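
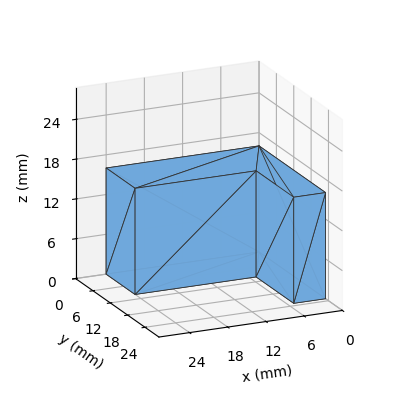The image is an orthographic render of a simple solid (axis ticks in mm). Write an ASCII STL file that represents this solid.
Reading the render: the shape is an L-shaped prism: outer 24 × 23 mm, arm thicknesses ≈ 10 mm (horizontal) and 5 mm (vertical), extruded 16 mm in z (dimensions read to the nearest mm from the axis ticks). For the STL, each face is triangulated and given an outward normal.

solid part
  facet normal 0.0000 0.0000 -1.0000
    outer loop
      vertex 24.000 10.000 0.000
      vertex 24.000 0.000 0.000
      vertex 0.000 0.000 0.000
    endloop
  endfacet
  facet normal 0.0000 0.0000 -1.0000
    outer loop
      vertex 5.000 10.000 0.000
      vertex 24.000 10.000 0.000
      vertex 0.000 0.000 0.000
    endloop
  endfacet
  facet normal 0.0000 0.0000 -1.0000
    outer loop
      vertex 5.000 23.000 0.000
      vertex 5.000 10.000 0.000
      vertex 0.000 0.000 0.000
    endloop
  endfacet
  facet normal 0.0000 0.0000 -1.0000
    outer loop
      vertex 0.000 23.000 0.000
      vertex 5.000 23.000 0.000
      vertex 0.000 0.000 0.000
    endloop
  endfacet
  facet normal 0.0000 0.0000 1.0000
    outer loop
      vertex 0.000 0.000 16.000
      vertex 24.000 0.000 16.000
      vertex 24.000 10.000 16.000
    endloop
  endfacet
  facet normal 0.0000 0.0000 1.0000
    outer loop
      vertex 0.000 0.000 16.000
      vertex 24.000 10.000 16.000
      vertex 5.000 10.000 16.000
    endloop
  endfacet
  facet normal 0.0000 0.0000 1.0000
    outer loop
      vertex 0.000 0.000 16.000
      vertex 5.000 10.000 16.000
      vertex 5.000 23.000 16.000
    endloop
  endfacet
  facet normal 0.0000 0.0000 1.0000
    outer loop
      vertex 0.000 0.000 16.000
      vertex 5.000 23.000 16.000
      vertex 0.000 23.000 16.000
    endloop
  endfacet
  facet normal 0.0000 -1.0000 0.0000
    outer loop
      vertex 0.000 0.000 0.000
      vertex 24.000 0.000 0.000
      vertex 24.000 0.000 16.000
    endloop
  endfacet
  facet normal 0.0000 -1.0000 0.0000
    outer loop
      vertex 0.000 0.000 0.000
      vertex 24.000 0.000 16.000
      vertex 0.000 0.000 16.000
    endloop
  endfacet
  facet normal 1.0000 0.0000 0.0000
    outer loop
      vertex 24.000 0.000 0.000
      vertex 24.000 10.000 0.000
      vertex 24.000 10.000 16.000
    endloop
  endfacet
  facet normal 1.0000 0.0000 0.0000
    outer loop
      vertex 24.000 0.000 0.000
      vertex 24.000 10.000 16.000
      vertex 24.000 0.000 16.000
    endloop
  endfacet
  facet normal 0.0000 1.0000 0.0000
    outer loop
      vertex 24.000 10.000 0.000
      vertex 5.000 10.000 0.000
      vertex 5.000 10.000 16.000
    endloop
  endfacet
  facet normal 0.0000 1.0000 0.0000
    outer loop
      vertex 24.000 10.000 0.000
      vertex 5.000 10.000 16.000
      vertex 24.000 10.000 16.000
    endloop
  endfacet
  facet normal 1.0000 0.0000 0.0000
    outer loop
      vertex 5.000 10.000 0.000
      vertex 5.000 23.000 0.000
      vertex 5.000 23.000 16.000
    endloop
  endfacet
  facet normal 1.0000 0.0000 0.0000
    outer loop
      vertex 5.000 10.000 0.000
      vertex 5.000 23.000 16.000
      vertex 5.000 10.000 16.000
    endloop
  endfacet
  facet normal 0.0000 1.0000 0.0000
    outer loop
      vertex 5.000 23.000 0.000
      vertex 0.000 23.000 0.000
      vertex 0.000 23.000 16.000
    endloop
  endfacet
  facet normal 0.0000 1.0000 0.0000
    outer loop
      vertex 5.000 23.000 0.000
      vertex 0.000 23.000 16.000
      vertex 5.000 23.000 16.000
    endloop
  endfacet
  facet normal -1.0000 0.0000 0.0000
    outer loop
      vertex 0.000 23.000 0.000
      vertex 0.000 0.000 0.000
      vertex 0.000 0.000 16.000
    endloop
  endfacet
  facet normal -1.0000 0.0000 0.0000
    outer loop
      vertex 0.000 23.000 0.000
      vertex 0.000 0.000 16.000
      vertex 0.000 23.000 16.000
    endloop
  endfacet
endsolid part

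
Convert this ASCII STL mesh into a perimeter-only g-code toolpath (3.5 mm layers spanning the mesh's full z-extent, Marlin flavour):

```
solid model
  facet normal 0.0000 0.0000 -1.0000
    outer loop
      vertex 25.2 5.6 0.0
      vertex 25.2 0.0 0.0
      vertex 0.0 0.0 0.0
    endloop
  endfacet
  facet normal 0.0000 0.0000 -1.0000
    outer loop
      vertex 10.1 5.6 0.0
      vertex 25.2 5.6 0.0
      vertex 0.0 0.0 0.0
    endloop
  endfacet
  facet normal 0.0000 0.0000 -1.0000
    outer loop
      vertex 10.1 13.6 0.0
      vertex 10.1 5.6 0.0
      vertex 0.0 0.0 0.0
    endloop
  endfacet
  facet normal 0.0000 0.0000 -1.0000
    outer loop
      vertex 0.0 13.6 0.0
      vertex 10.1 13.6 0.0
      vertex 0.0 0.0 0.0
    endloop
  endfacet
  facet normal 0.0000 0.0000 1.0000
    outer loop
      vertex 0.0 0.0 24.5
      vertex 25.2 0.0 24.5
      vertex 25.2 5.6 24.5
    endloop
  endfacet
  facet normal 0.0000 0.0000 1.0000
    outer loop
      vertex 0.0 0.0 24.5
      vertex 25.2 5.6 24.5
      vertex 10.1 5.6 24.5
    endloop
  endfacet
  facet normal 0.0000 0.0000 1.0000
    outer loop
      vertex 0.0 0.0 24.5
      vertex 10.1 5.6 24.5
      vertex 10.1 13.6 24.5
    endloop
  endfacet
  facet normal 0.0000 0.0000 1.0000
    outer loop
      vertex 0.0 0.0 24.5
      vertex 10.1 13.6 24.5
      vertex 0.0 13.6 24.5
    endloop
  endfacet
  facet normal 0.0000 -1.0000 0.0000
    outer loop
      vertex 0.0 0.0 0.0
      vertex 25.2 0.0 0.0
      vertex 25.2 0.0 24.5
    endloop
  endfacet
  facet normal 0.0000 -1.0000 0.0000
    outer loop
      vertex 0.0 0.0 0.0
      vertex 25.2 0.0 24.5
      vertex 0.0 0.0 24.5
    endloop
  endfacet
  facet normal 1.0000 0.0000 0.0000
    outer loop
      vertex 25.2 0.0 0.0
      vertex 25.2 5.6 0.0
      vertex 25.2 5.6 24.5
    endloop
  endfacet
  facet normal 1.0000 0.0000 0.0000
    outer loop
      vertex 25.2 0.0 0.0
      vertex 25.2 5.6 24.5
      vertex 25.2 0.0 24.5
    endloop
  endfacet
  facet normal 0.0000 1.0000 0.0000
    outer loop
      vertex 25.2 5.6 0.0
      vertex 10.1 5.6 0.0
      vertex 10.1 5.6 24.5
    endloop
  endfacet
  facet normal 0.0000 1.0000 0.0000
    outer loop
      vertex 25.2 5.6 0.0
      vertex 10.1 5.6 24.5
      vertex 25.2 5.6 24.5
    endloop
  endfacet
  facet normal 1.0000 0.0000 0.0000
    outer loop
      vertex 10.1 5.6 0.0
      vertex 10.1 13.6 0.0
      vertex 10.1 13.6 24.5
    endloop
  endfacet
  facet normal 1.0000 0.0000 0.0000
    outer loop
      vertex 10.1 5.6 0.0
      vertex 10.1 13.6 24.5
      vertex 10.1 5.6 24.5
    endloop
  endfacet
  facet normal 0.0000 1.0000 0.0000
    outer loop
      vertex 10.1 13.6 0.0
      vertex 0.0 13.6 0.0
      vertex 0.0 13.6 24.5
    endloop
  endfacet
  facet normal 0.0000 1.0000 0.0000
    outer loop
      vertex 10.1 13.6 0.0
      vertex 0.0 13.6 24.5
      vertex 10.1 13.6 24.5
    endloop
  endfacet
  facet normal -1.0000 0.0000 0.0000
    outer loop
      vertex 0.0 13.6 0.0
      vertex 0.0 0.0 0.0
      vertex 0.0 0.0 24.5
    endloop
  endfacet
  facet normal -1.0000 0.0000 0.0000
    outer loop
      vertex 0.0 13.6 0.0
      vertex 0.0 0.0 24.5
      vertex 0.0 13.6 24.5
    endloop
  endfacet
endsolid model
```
; perimeter-only toolpath
G21 ; units = mm
G90 ; absolute positioning
G28 ; home
; layer 1
G0 Z3.5
G0 X0.0 Y0.0
G1 X25.2 Y0.0
G1 X25.2 Y5.6
G1 X10.1 Y5.6
G1 X10.1 Y13.6
G1 X0.0 Y13.6
G1 X0.0 Y0.0
; layer 2
G0 Z7.0
G0 X0.0 Y0.0
G1 X25.2 Y0.0
G1 X25.2 Y5.6
G1 X10.1 Y5.6
G1 X10.1 Y13.6
G1 X0.0 Y13.6
G1 X0.0 Y0.0
; layer 3
G0 Z10.5
G0 X0.0 Y0.0
G1 X25.2 Y0.0
G1 X25.2 Y5.6
G1 X10.1 Y5.6
G1 X10.1 Y13.6
G1 X0.0 Y13.6
G1 X0.0 Y0.0
; layer 4
G0 Z14.0
G0 X0.0 Y0.0
G1 X25.2 Y0.0
G1 X25.2 Y5.6
G1 X10.1 Y5.6
G1 X10.1 Y13.6
G1 X0.0 Y13.6
G1 X0.0 Y0.0
; layer 5
G0 Z17.5
G0 X0.0 Y0.0
G1 X25.2 Y0.0
G1 X25.2 Y5.6
G1 X10.1 Y5.6
G1 X10.1 Y13.6
G1 X0.0 Y13.6
G1 X0.0 Y0.0
; layer 6
G0 Z21.0
G0 X0.0 Y0.0
G1 X25.2 Y0.0
G1 X25.2 Y5.6
G1 X10.1 Y5.6
G1 X10.1 Y13.6
G1 X0.0 Y13.6
G1 X0.0 Y0.0
; layer 7
G0 Z24.5
G0 X0.0 Y0.0
G1 X25.2 Y0.0
G1 X25.2 Y5.6
G1 X10.1 Y5.6
G1 X10.1 Y13.6
G1 X0.0 Y13.6
G1 X0.0 Y0.0
M2 ; end

The solid is an L-shaped prism: outer 25.2 × 13.6 mm, arm thicknesses ≈ 5.6 mm (horizontal) and 10.1 mm (vertical), extruded 24.5 mm in z. Slicing at Δz = 3.5 mm — 7 equal slices spanning the solid's height, so layer i sits at z = i·h/7 — gives 7 non-empty perimeters. Each is a 6-segment closed polygon; G0 lifts to the layer z and rapids to the start vertex, then G1 traces the edges.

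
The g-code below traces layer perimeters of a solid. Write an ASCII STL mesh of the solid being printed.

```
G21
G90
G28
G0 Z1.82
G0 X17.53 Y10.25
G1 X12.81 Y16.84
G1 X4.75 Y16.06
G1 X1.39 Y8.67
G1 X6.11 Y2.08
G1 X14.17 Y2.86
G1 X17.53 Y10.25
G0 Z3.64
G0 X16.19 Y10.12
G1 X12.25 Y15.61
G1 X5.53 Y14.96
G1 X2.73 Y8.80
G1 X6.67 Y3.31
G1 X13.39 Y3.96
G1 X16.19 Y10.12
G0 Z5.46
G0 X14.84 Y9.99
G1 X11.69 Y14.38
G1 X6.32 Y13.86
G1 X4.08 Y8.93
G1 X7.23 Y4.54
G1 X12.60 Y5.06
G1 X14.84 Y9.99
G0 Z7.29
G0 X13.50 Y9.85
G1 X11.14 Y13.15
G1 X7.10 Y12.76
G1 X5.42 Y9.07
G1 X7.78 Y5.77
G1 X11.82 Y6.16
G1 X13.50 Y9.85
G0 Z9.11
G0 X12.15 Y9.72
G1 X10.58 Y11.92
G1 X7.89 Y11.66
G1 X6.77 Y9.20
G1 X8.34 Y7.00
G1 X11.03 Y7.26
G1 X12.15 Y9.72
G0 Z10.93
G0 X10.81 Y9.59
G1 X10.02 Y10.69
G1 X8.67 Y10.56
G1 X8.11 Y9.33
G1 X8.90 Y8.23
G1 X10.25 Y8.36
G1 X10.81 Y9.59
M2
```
solid part
  facet normal 0.0000 0.0000 -1.0000
    outer loop
      vertex 3.96 17.16 0.00
      vertex 13.37 18.07 0.00
      vertex 18.88 10.38 0.00
    endloop
  endfacet
  facet normal 0.0000 0.0000 -1.0000
    outer loop
      vertex 0.04 8.54 0.00
      vertex 3.96 17.16 0.00
      vertex 18.88 10.38 0.00
    endloop
  endfacet
  facet normal 0.0000 0.0000 -1.0000
    outer loop
      vertex 5.55 0.85 0.00
      vertex 0.04 8.54 0.00
      vertex 18.88 10.38 0.00
    endloop
  endfacet
  facet normal 0.0000 0.0000 -1.0000
    outer loop
      vertex 14.96 1.76 0.00
      vertex 5.55 0.85 0.00
      vertex 18.88 10.38 0.00
    endloop
  endfacet
  facet normal 0.6839 0.4900 0.5406
    outer loop
      vertex 18.88 10.38 0.00
      vertex 13.37 18.07 0.00
      vertex 9.46 9.46 12.75
    endloop
  endfacet
  facet normal -0.0810 0.8374 0.5406
    outer loop
      vertex 13.37 18.07 0.00
      vertex 3.96 17.16 0.00
      vertex 9.46 9.46 12.75
    endloop
  endfacet
  facet normal -0.7658 0.3482 0.5407
    outer loop
      vertex 3.96 17.16 0.00
      vertex 0.04 8.54 0.00
      vertex 9.46 9.46 12.75
    endloop
  endfacet
  facet normal -0.6839 -0.4900 0.5406
    outer loop
      vertex 0.04 8.54 0.00
      vertex 5.55 0.85 0.00
      vertex 9.46 9.46 12.75
    endloop
  endfacet
  facet normal 0.0810 -0.8374 0.5406
    outer loop
      vertex 5.55 0.85 0.00
      vertex 14.96 1.76 0.00
      vertex 9.46 9.46 12.75
    endloop
  endfacet
  facet normal 0.7658 -0.3482 0.5407
    outer loop
      vertex 14.96 1.76 0.00
      vertex 18.88 10.38 0.00
      vertex 9.46 9.46 12.75
    endloop
  endfacet
endsolid part

The G0 Z moves step by Δz≈1.82 mm. The G1 loops shrink linearly with z, so the solid tapers from its base footprint up to z≈12.8. Closing with a flat bottom cap and the tapered top and triangulating gives 10 facets — a regular 6-sided pyramid, base circumscribed radius ≈ 9.46 mm, apex at z ≈ 12.8 mm.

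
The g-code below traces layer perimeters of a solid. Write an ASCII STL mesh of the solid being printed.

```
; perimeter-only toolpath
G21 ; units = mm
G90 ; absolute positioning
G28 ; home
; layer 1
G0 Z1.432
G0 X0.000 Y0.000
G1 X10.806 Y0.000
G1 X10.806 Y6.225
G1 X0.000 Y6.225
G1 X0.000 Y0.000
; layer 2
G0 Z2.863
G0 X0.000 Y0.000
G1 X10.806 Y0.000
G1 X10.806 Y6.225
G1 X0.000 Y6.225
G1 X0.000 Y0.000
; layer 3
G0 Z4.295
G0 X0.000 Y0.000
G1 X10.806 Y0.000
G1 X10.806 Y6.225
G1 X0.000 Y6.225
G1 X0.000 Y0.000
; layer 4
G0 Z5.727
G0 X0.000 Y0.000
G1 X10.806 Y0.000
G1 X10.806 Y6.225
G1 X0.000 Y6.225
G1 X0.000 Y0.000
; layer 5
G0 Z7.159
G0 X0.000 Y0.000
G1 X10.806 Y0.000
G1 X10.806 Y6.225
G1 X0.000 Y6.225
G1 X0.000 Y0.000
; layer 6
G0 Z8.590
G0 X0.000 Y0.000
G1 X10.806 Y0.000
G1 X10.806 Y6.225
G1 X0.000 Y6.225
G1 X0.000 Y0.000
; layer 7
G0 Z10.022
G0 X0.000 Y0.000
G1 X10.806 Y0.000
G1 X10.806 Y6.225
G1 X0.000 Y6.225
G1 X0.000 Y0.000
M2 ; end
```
solid part
  facet normal 0.0000 0.0000 -1.0000
    outer loop
      vertex 10.806 6.225 0.000
      vertex 10.806 0.000 0.000
      vertex 0.000 0.000 0.000
    endloop
  endfacet
  facet normal 0.0000 0.0000 -1.0000
    outer loop
      vertex 0.000 6.225 0.000
      vertex 10.806 6.225 0.000
      vertex 0.000 0.000 0.000
    endloop
  endfacet
  facet normal 0.0000 0.0000 1.0000
    outer loop
      vertex 0.000 0.000 10.022
      vertex 10.806 0.000 10.022
      vertex 10.806 6.225 10.022
    endloop
  endfacet
  facet normal 0.0000 0.0000 1.0000
    outer loop
      vertex 0.000 0.000 10.022
      vertex 10.806 6.225 10.022
      vertex 0.000 6.225 10.022
    endloop
  endfacet
  facet normal 0.0000 -1.0000 0.0000
    outer loop
      vertex 0.000 0.000 0.000
      vertex 10.806 0.000 0.000
      vertex 10.806 0.000 10.022
    endloop
  endfacet
  facet normal 0.0000 -1.0000 0.0000
    outer loop
      vertex 0.000 0.000 0.000
      vertex 10.806 0.000 10.022
      vertex 0.000 0.000 10.022
    endloop
  endfacet
  facet normal 0.0000 1.0000 0.0000
    outer loop
      vertex 10.806 6.225 10.022
      vertex 10.806 6.225 0.000
      vertex 0.000 6.225 0.000
    endloop
  endfacet
  facet normal 0.0000 1.0000 0.0000
    outer loop
      vertex 0.000 6.225 10.022
      vertex 10.806 6.225 10.022
      vertex 0.000 6.225 0.000
    endloop
  endfacet
  facet normal -1.0000 0.0000 0.0000
    outer loop
      vertex 0.000 6.225 10.022
      vertex 0.000 6.225 0.000
      vertex 0.000 0.000 0.000
    endloop
  endfacet
  facet normal -1.0000 0.0000 0.0000
    outer loop
      vertex 0.000 0.000 10.022
      vertex 0.000 6.225 10.022
      vertex 0.000 0.000 0.000
    endloop
  endfacet
  facet normal 1.0000 0.0000 0.0000
    outer loop
      vertex 10.806 0.000 0.000
      vertex 10.806 6.225 0.000
      vertex 10.806 6.225 10.022
    endloop
  endfacet
  facet normal 1.0000 0.0000 0.0000
    outer loop
      vertex 10.806 0.000 0.000
      vertex 10.806 6.225 10.022
      vertex 10.806 0.000 10.022
    endloop
  endfacet
endsolid part

The G0 Z moves step by Δz≈1.432 mm. Every layer's G1 loop is the same polygon, so the solid is a straight extrusion of it from z=0 to z≈10. Closing with flat bottom and top caps and triangulating gives 12 facets — a rectangular box, roughly 10.8 × 6.22 mm footprint and 10 mm tall.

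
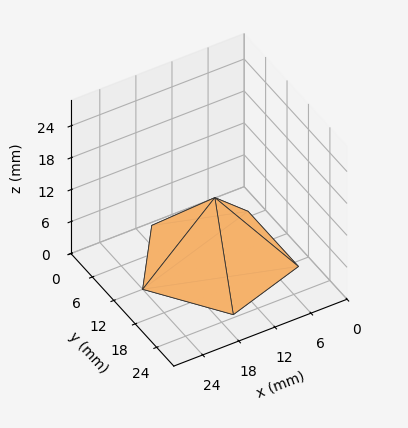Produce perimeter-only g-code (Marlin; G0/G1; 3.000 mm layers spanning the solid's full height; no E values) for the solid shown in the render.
Reading the render: the shape is a regular 5-sided pyramid, base circumscribed radius ≈ 12 mm, apex at z ≈ 12 mm (dimensions read to the nearest mm from the axis ticks). For the g-code, the solid's height is divided into equal slices at the stated Δz and each level perimeter traced with G1 moves after a G0 lift.

; perimeter-only toolpath
G21 ; units = mm
G90 ; absolute positioning
G28 ; home
; layer 1
G0 Z3.000
G0 X21.000 Y12.000
G1 X14.781 Y20.560
G1 X4.719 Y17.290
G1 X4.719 Y6.710
G1 X14.781 Y3.440
G1 X21.000 Y12.000
; layer 2
G0 Z6.000
G0 X18.000 Y12.000
G1 X13.854 Y17.706
G1 X7.146 Y15.527
G1 X7.146 Y8.473
G1 X13.854 Y6.293
G1 X18.000 Y12.000
; layer 3
G0 Z9.000
G0 X15.000 Y12.000
G1 X12.927 Y14.853
G1 X9.573 Y13.763
G1 X9.573 Y10.237
G1 X12.927 Y9.147
G1 X15.000 Y12.000
M2 ; end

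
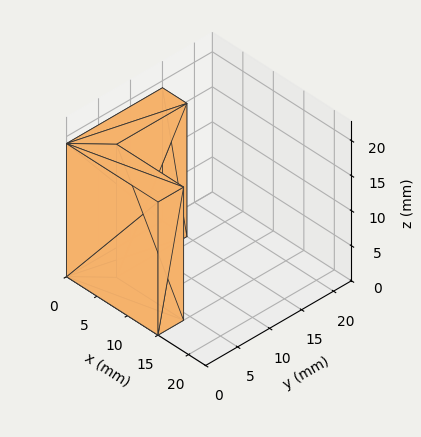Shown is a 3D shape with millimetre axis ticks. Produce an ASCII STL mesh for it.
Reading the render: the shape is an L-shaped prism: outer 15 × 15 mm, arm thicknesses ≈ 4 mm (horizontal) and 4 mm (vertical), extruded 19 mm in z (dimensions read to the nearest mm from the axis ticks). For the STL, each face is triangulated and given an outward normal.

solid part
  facet normal 0.0000 0.0000 -1.0000
    outer loop
      vertex 15.000 4.000 0.000
      vertex 15.000 0.000 0.000
      vertex 0.000 0.000 0.000
    endloop
  endfacet
  facet normal 0.0000 0.0000 -1.0000
    outer loop
      vertex 4.000 4.000 0.000
      vertex 15.000 4.000 0.000
      vertex 0.000 0.000 0.000
    endloop
  endfacet
  facet normal 0.0000 0.0000 -1.0000
    outer loop
      vertex 4.000 15.000 0.000
      vertex 4.000 4.000 0.000
      vertex 0.000 0.000 0.000
    endloop
  endfacet
  facet normal 0.0000 0.0000 -1.0000
    outer loop
      vertex 0.000 15.000 0.000
      vertex 4.000 15.000 0.000
      vertex 0.000 0.000 0.000
    endloop
  endfacet
  facet normal 0.0000 0.0000 1.0000
    outer loop
      vertex 0.000 0.000 19.000
      vertex 15.000 0.000 19.000
      vertex 15.000 4.000 19.000
    endloop
  endfacet
  facet normal 0.0000 0.0000 1.0000
    outer loop
      vertex 0.000 0.000 19.000
      vertex 15.000 4.000 19.000
      vertex 4.000 4.000 19.000
    endloop
  endfacet
  facet normal 0.0000 0.0000 1.0000
    outer loop
      vertex 0.000 0.000 19.000
      vertex 4.000 4.000 19.000
      vertex 4.000 15.000 19.000
    endloop
  endfacet
  facet normal 0.0000 0.0000 1.0000
    outer loop
      vertex 0.000 0.000 19.000
      vertex 4.000 15.000 19.000
      vertex 0.000 15.000 19.000
    endloop
  endfacet
  facet normal 0.0000 -1.0000 0.0000
    outer loop
      vertex 0.000 0.000 0.000
      vertex 15.000 0.000 0.000
      vertex 15.000 0.000 19.000
    endloop
  endfacet
  facet normal 0.0000 -1.0000 0.0000
    outer loop
      vertex 0.000 0.000 0.000
      vertex 15.000 0.000 19.000
      vertex 0.000 0.000 19.000
    endloop
  endfacet
  facet normal 1.0000 0.0000 0.0000
    outer loop
      vertex 15.000 0.000 0.000
      vertex 15.000 4.000 0.000
      vertex 15.000 4.000 19.000
    endloop
  endfacet
  facet normal 1.0000 0.0000 0.0000
    outer loop
      vertex 15.000 0.000 0.000
      vertex 15.000 4.000 19.000
      vertex 15.000 0.000 19.000
    endloop
  endfacet
  facet normal 0.0000 1.0000 0.0000
    outer loop
      vertex 15.000 4.000 0.000
      vertex 4.000 4.000 0.000
      vertex 4.000 4.000 19.000
    endloop
  endfacet
  facet normal 0.0000 1.0000 0.0000
    outer loop
      vertex 15.000 4.000 0.000
      vertex 4.000 4.000 19.000
      vertex 15.000 4.000 19.000
    endloop
  endfacet
  facet normal 1.0000 0.0000 0.0000
    outer loop
      vertex 4.000 4.000 0.000
      vertex 4.000 15.000 0.000
      vertex 4.000 15.000 19.000
    endloop
  endfacet
  facet normal 1.0000 0.0000 0.0000
    outer loop
      vertex 4.000 4.000 0.000
      vertex 4.000 15.000 19.000
      vertex 4.000 4.000 19.000
    endloop
  endfacet
  facet normal 0.0000 1.0000 0.0000
    outer loop
      vertex 4.000 15.000 0.000
      vertex 0.000 15.000 0.000
      vertex 0.000 15.000 19.000
    endloop
  endfacet
  facet normal 0.0000 1.0000 0.0000
    outer loop
      vertex 4.000 15.000 0.000
      vertex 0.000 15.000 19.000
      vertex 4.000 15.000 19.000
    endloop
  endfacet
  facet normal -1.0000 0.0000 0.0000
    outer loop
      vertex 0.000 15.000 0.000
      vertex 0.000 0.000 0.000
      vertex 0.000 0.000 19.000
    endloop
  endfacet
  facet normal -1.0000 0.0000 0.0000
    outer loop
      vertex 0.000 15.000 0.000
      vertex 0.000 0.000 19.000
      vertex 0.000 15.000 19.000
    endloop
  endfacet
endsolid part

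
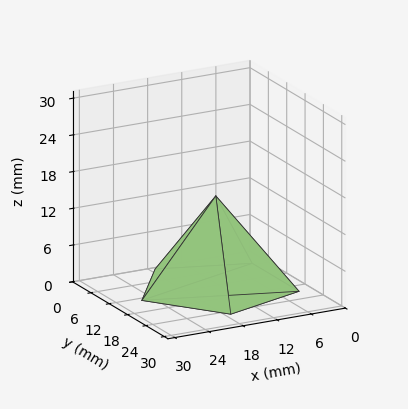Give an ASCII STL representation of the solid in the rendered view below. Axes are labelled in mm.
Reading the render: the shape is a regular 5-sided pyramid, base circumscribed radius ≈ 13 mm, apex at z ≈ 15 mm (dimensions read to the nearest mm from the axis ticks). For the STL, each face is triangulated and given an outward normal.

solid part
  facet normal 0.0000 0.0000 -1.0000
    outer loop
      vertex 2.483 20.641 0.000
      vertex 17.017 25.364 0.000
      vertex 26.000 13.000 0.000
    endloop
  endfacet
  facet normal 0.0000 0.0000 -1.0000
    outer loop
      vertex 2.483 5.359 0.000
      vertex 2.483 20.641 0.000
      vertex 26.000 13.000 0.000
    endloop
  endfacet
  facet normal 0.0000 0.0000 -1.0000
    outer loop
      vertex 17.017 0.636 0.000
      vertex 2.483 5.359 0.000
      vertex 26.000 13.000 0.000
    endloop
  endfacet
  facet normal 0.6624 0.4813 0.5741
    outer loop
      vertex 26.000 13.000 0.000
      vertex 17.017 25.364 0.000
      vertex 13.000 13.000 15.000
    endloop
  endfacet
  facet normal -0.2530 0.7787 0.5741
    outer loop
      vertex 17.017 25.364 0.000
      vertex 2.483 20.641 0.000
      vertex 13.000 13.000 15.000
    endloop
  endfacet
  facet normal -0.8188 0.0000 0.5741
    outer loop
      vertex 2.483 20.641 0.000
      vertex 2.483 5.359 0.000
      vertex 13.000 13.000 15.000
    endloop
  endfacet
  facet normal -0.2530 -0.7787 0.5741
    outer loop
      vertex 2.483 5.359 0.000
      vertex 17.017 0.636 0.000
      vertex 13.000 13.000 15.000
    endloop
  endfacet
  facet normal 0.6624 -0.4813 0.5741
    outer loop
      vertex 17.017 0.636 0.000
      vertex 26.000 13.000 0.000
      vertex 13.000 13.000 15.000
    endloop
  endfacet
endsolid part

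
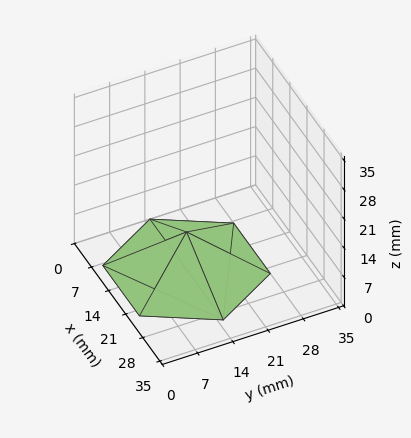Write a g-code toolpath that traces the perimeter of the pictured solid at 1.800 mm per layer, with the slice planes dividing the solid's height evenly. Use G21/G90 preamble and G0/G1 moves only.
Reading the render: the shape is a regular 6-sided pyramid, base circumscribed radius ≈ 15 mm, apex at z ≈ 9 mm (dimensions read to the nearest mm from the axis ticks). For the g-code, the solid's height is divided into equal slices at the stated Δz and each level perimeter traced with G1 moves after a G0 lift.

; perimeter-only toolpath
G21 ; units = mm
G90 ; absolute positioning
G28 ; home
; layer 1
G0 Z1.800
G0 X27.000 Y15.000
G1 X21.000 Y25.392
G1 X9.000 Y25.392
G1 X3.000 Y15.000
G1 X9.000 Y4.608
G1 X21.000 Y4.608
G1 X27.000 Y15.000
; layer 2
G0 Z3.600
G0 X24.000 Y15.000
G1 X19.500 Y22.794
G1 X10.500 Y22.794
G1 X6.000 Y15.000
G1 X10.500 Y7.206
G1 X19.500 Y7.206
G1 X24.000 Y15.000
; layer 3
G0 Z5.400
G0 X21.000 Y15.000
G1 X18.000 Y20.196
G1 X12.000 Y20.196
G1 X9.000 Y15.000
G1 X12.000 Y9.804
G1 X18.000 Y9.804
G1 X21.000 Y15.000
; layer 4
G0 Z7.200
G0 X18.000 Y15.000
G1 X16.500 Y17.598
G1 X13.500 Y17.598
G1 X12.000 Y15.000
G1 X13.500 Y12.402
G1 X16.500 Y12.402
G1 X18.000 Y15.000
M2 ; end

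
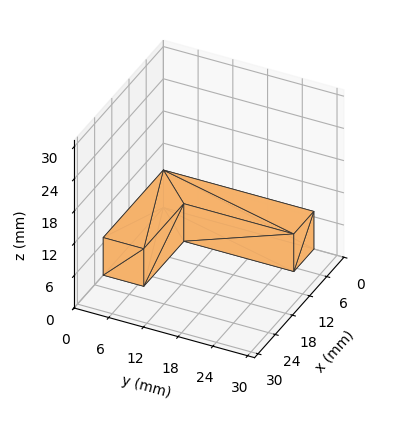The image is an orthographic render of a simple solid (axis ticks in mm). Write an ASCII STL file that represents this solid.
Reading the render: the shape is an L-shaped prism: outer 21 × 26 mm, arm thicknesses ≈ 7 mm (horizontal) and 7 mm (vertical), extruded 7 mm in z (dimensions read to the nearest mm from the axis ticks). For the STL, each face is triangulated and given an outward normal.

solid part
  facet normal 0.0000 0.0000 -1.0000
    outer loop
      vertex 21.000 7.000 0.000
      vertex 21.000 0.000 0.000
      vertex 0.000 0.000 0.000
    endloop
  endfacet
  facet normal 0.0000 0.0000 -1.0000
    outer loop
      vertex 7.000 7.000 0.000
      vertex 21.000 7.000 0.000
      vertex 0.000 0.000 0.000
    endloop
  endfacet
  facet normal 0.0000 0.0000 -1.0000
    outer loop
      vertex 7.000 26.000 0.000
      vertex 7.000 7.000 0.000
      vertex 0.000 0.000 0.000
    endloop
  endfacet
  facet normal 0.0000 0.0000 -1.0000
    outer loop
      vertex 0.000 26.000 0.000
      vertex 7.000 26.000 0.000
      vertex 0.000 0.000 0.000
    endloop
  endfacet
  facet normal 0.0000 0.0000 1.0000
    outer loop
      vertex 0.000 0.000 7.000
      vertex 21.000 0.000 7.000
      vertex 21.000 7.000 7.000
    endloop
  endfacet
  facet normal 0.0000 0.0000 1.0000
    outer loop
      vertex 0.000 0.000 7.000
      vertex 21.000 7.000 7.000
      vertex 7.000 7.000 7.000
    endloop
  endfacet
  facet normal 0.0000 0.0000 1.0000
    outer loop
      vertex 0.000 0.000 7.000
      vertex 7.000 7.000 7.000
      vertex 7.000 26.000 7.000
    endloop
  endfacet
  facet normal 0.0000 0.0000 1.0000
    outer loop
      vertex 0.000 0.000 7.000
      vertex 7.000 26.000 7.000
      vertex 0.000 26.000 7.000
    endloop
  endfacet
  facet normal 0.0000 -1.0000 0.0000
    outer loop
      vertex 0.000 0.000 0.000
      vertex 21.000 0.000 0.000
      vertex 21.000 0.000 7.000
    endloop
  endfacet
  facet normal 0.0000 -1.0000 0.0000
    outer loop
      vertex 0.000 0.000 0.000
      vertex 21.000 0.000 7.000
      vertex 0.000 0.000 7.000
    endloop
  endfacet
  facet normal 1.0000 0.0000 0.0000
    outer loop
      vertex 21.000 0.000 0.000
      vertex 21.000 7.000 0.000
      vertex 21.000 7.000 7.000
    endloop
  endfacet
  facet normal 1.0000 0.0000 0.0000
    outer loop
      vertex 21.000 0.000 0.000
      vertex 21.000 7.000 7.000
      vertex 21.000 0.000 7.000
    endloop
  endfacet
  facet normal 0.0000 1.0000 0.0000
    outer loop
      vertex 21.000 7.000 0.000
      vertex 7.000 7.000 0.000
      vertex 7.000 7.000 7.000
    endloop
  endfacet
  facet normal 0.0000 1.0000 0.0000
    outer loop
      vertex 21.000 7.000 0.000
      vertex 7.000 7.000 7.000
      vertex 21.000 7.000 7.000
    endloop
  endfacet
  facet normal 1.0000 0.0000 0.0000
    outer loop
      vertex 7.000 7.000 0.000
      vertex 7.000 26.000 0.000
      vertex 7.000 26.000 7.000
    endloop
  endfacet
  facet normal 1.0000 0.0000 0.0000
    outer loop
      vertex 7.000 7.000 0.000
      vertex 7.000 26.000 7.000
      vertex 7.000 7.000 7.000
    endloop
  endfacet
  facet normal 0.0000 1.0000 0.0000
    outer loop
      vertex 7.000 26.000 0.000
      vertex 0.000 26.000 0.000
      vertex 0.000 26.000 7.000
    endloop
  endfacet
  facet normal 0.0000 1.0000 0.0000
    outer loop
      vertex 7.000 26.000 0.000
      vertex 0.000 26.000 7.000
      vertex 7.000 26.000 7.000
    endloop
  endfacet
  facet normal -1.0000 0.0000 0.0000
    outer loop
      vertex 0.000 26.000 0.000
      vertex 0.000 0.000 0.000
      vertex 0.000 0.000 7.000
    endloop
  endfacet
  facet normal -1.0000 0.0000 0.0000
    outer loop
      vertex 0.000 26.000 0.000
      vertex 0.000 0.000 7.000
      vertex 0.000 26.000 7.000
    endloop
  endfacet
endsolid part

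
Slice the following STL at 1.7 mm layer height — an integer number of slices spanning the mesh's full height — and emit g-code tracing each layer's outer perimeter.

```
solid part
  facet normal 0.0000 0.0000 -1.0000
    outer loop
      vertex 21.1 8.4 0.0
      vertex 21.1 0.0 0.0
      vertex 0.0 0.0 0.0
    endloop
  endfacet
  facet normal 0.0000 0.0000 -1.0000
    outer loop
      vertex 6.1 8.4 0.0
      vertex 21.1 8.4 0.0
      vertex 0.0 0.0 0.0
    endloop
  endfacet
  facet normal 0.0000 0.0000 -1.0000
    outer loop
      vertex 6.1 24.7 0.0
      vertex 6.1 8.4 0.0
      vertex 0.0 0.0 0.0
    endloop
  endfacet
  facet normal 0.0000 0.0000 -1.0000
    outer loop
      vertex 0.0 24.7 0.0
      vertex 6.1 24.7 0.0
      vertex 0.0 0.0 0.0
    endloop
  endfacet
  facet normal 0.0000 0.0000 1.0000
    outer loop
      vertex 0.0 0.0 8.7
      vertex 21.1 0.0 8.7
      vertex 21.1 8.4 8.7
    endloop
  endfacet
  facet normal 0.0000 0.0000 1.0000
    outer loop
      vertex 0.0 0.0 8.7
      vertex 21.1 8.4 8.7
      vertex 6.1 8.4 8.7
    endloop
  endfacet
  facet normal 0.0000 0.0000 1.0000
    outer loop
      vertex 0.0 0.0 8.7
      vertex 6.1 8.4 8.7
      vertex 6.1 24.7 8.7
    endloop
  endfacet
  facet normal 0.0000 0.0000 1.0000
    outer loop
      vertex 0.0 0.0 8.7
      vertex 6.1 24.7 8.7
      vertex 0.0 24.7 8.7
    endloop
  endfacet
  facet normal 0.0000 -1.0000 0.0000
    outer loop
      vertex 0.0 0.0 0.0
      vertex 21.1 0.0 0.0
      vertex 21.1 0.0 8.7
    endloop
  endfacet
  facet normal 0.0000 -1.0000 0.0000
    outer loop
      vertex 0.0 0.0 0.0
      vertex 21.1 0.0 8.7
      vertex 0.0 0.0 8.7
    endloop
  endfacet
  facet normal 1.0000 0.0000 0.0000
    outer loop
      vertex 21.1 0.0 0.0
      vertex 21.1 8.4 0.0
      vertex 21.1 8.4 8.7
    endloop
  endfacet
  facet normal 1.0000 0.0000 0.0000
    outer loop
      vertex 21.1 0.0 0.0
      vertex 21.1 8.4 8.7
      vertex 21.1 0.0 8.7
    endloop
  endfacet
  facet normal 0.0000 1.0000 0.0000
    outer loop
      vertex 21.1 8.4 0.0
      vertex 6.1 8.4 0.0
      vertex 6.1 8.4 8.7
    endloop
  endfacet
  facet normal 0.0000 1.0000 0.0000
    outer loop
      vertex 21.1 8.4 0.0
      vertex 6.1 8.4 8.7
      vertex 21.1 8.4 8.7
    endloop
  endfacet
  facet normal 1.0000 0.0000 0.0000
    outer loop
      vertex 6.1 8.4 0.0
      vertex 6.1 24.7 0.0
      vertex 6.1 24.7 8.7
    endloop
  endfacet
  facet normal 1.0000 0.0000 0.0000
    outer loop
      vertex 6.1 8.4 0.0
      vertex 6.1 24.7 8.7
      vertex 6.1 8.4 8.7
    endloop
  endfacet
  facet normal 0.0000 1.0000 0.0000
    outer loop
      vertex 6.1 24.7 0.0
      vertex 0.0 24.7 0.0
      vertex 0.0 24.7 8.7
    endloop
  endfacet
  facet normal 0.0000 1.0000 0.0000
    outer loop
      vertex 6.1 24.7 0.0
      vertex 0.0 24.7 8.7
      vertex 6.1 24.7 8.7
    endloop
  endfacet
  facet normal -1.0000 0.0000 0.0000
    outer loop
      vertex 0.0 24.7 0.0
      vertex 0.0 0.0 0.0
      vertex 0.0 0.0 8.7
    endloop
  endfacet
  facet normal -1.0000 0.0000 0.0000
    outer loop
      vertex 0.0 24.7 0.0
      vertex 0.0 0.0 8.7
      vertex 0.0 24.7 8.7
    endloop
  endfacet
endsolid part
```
; perimeter-only toolpath
G21 ; units = mm
G90 ; absolute positioning
G28 ; home
; layer 1
G0 Z1.7
G0 X0.0 Y0.0
G1 X21.1 Y0.0
G1 X21.1 Y8.4
G1 X6.1 Y8.4
G1 X6.1 Y24.7
G1 X0.0 Y24.7
G1 X0.0 Y0.0
; layer 2
G0 Z3.5
G0 X0.0 Y0.0
G1 X21.1 Y0.0
G1 X21.1 Y8.4
G1 X6.1 Y8.4
G1 X6.1 Y24.7
G1 X0.0 Y24.7
G1 X0.0 Y0.0
; layer 3
G0 Z5.2
G0 X0.0 Y0.0
G1 X21.1 Y0.0
G1 X21.1 Y8.4
G1 X6.1 Y8.4
G1 X6.1 Y24.7
G1 X0.0 Y24.7
G1 X0.0 Y0.0
; layer 4
G0 Z7.0
G0 X0.0 Y0.0
G1 X21.1 Y0.0
G1 X21.1 Y8.4
G1 X6.1 Y8.4
G1 X6.1 Y24.7
G1 X0.0 Y24.7
G1 X0.0 Y0.0
; layer 5
G0 Z8.7
G0 X0.0 Y0.0
G1 X21.1 Y0.0
G1 X21.1 Y8.4
G1 X6.1 Y8.4
G1 X6.1 Y24.7
G1 X0.0 Y24.7
G1 X0.0 Y0.0
M2 ; end

The solid is an L-shaped prism: outer 21.1 × 24.7 mm, arm thicknesses ≈ 8.4 mm (horizontal) and 6.1 mm (vertical), extruded 8.7 mm in z. Slicing at Δz = 1.7 mm — 5 equal slices spanning the solid's height, so layer i sits at z = i·h/5 — gives 5 non-empty perimeters. Each is a 6-segment closed polygon; G0 lifts to the layer z and rapids to the start vertex, then G1 traces the edges.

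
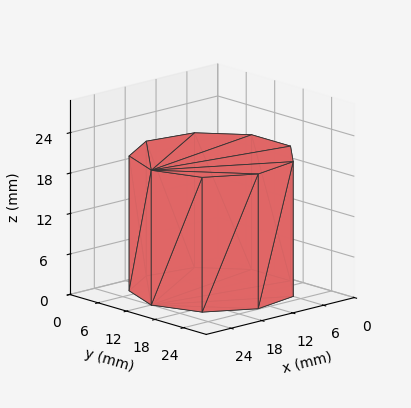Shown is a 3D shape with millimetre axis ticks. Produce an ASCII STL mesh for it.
Reading the render: the shape is a regular 9-sided prism (a cylinder approximated with 9 flat sides), circumscribed radius ≈ 12 mm, height ≈ 20 mm (dimensions read to the nearest mm from the axis ticks). For the STL, each face is triangulated and given an outward normal.

solid part
  facet normal 0.0000 0.0000 -1.0000
    outer loop
      vertex 14.1 23.8 0.0
      vertex 21.2 19.7 0.0
      vertex 24.0 12.0 0.0
    endloop
  endfacet
  facet normal 0.0000 0.0000 -1.0000
    outer loop
      vertex 6.0 22.4 0.0
      vertex 14.1 23.8 0.0
      vertex 24.0 12.0 0.0
    endloop
  endfacet
  facet normal 0.0000 0.0000 -1.0000
    outer loop
      vertex 0.7 16.1 0.0
      vertex 6.0 22.4 0.0
      vertex 24.0 12.0 0.0
    endloop
  endfacet
  facet normal 0.0000 0.0000 -1.0000
    outer loop
      vertex 0.7 7.9 0.0
      vertex 0.7 16.1 0.0
      vertex 24.0 12.0 0.0
    endloop
  endfacet
  facet normal 0.0000 0.0000 -1.0000
    outer loop
      vertex 6.0 1.6 0.0
      vertex 0.7 7.9 0.0
      vertex 24.0 12.0 0.0
    endloop
  endfacet
  facet normal 0.0000 0.0000 -1.0000
    outer loop
      vertex 14.1 0.2 0.0
      vertex 6.0 1.6 0.0
      vertex 24.0 12.0 0.0
    endloop
  endfacet
  facet normal 0.0000 0.0000 -1.0000
    outer loop
      vertex 21.2 4.3 0.0
      vertex 14.1 0.2 0.0
      vertex 24.0 12.0 0.0
    endloop
  endfacet
  facet normal 0.0000 0.0000 1.0000
    outer loop
      vertex 24.0 12.0 20.0
      vertex 21.2 19.7 20.0
      vertex 14.1 23.8 20.0
    endloop
  endfacet
  facet normal 0.0000 0.0000 1.0000
    outer loop
      vertex 24.0 12.0 20.0
      vertex 14.1 23.8 20.0
      vertex 6.0 22.4 20.0
    endloop
  endfacet
  facet normal 0.0000 0.0000 1.0000
    outer loop
      vertex 24.0 12.0 20.0
      vertex 6.0 22.4 20.0
      vertex 0.7 16.1 20.0
    endloop
  endfacet
  facet normal 0.0000 0.0000 1.0000
    outer loop
      vertex 24.0 12.0 20.0
      vertex 0.7 16.1 20.0
      vertex 0.7 7.9 20.0
    endloop
  endfacet
  facet normal 0.0000 0.0000 1.0000
    outer loop
      vertex 24.0 12.0 20.0
      vertex 0.7 7.9 20.0
      vertex 6.0 1.6 20.0
    endloop
  endfacet
  facet normal 0.0000 0.0000 1.0000
    outer loop
      vertex 24.0 12.0 20.0
      vertex 6.0 1.6 20.0
      vertex 14.1 0.2 20.0
    endloop
  endfacet
  facet normal 0.0000 0.0000 1.0000
    outer loop
      vertex 24.0 12.0 20.0
      vertex 14.1 0.2 20.0
      vertex 21.2 4.3 20.0
    endloop
  endfacet
  facet normal 0.9398 0.3417 0.0000
    outer loop
      vertex 24.0 12.0 0.0
      vertex 21.2 19.7 0.0
      vertex 21.2 19.7 20.0
    endloop
  endfacet
  facet normal 0.9398 0.3417 0.0000
    outer loop
      vertex 24.0 12.0 0.0
      vertex 21.2 19.7 20.0
      vertex 24.0 12.0 20.0
    endloop
  endfacet
  facet normal 0.5001 0.8660 0.0000
    outer loop
      vertex 21.2 19.7 0.0
      vertex 14.1 23.8 0.0
      vertex 14.1 23.8 20.0
    endloop
  endfacet
  facet normal 0.5001 0.8660 0.0000
    outer loop
      vertex 21.2 19.7 0.0
      vertex 14.1 23.8 20.0
      vertex 21.2 19.7 20.0
    endloop
  endfacet
  facet normal -0.1703 0.9854 0.0000
    outer loop
      vertex 14.1 23.8 0.0
      vertex 6.0 22.4 0.0
      vertex 6.0 22.4 20.0
    endloop
  endfacet
  facet normal -0.1703 0.9854 0.0000
    outer loop
      vertex 14.1 23.8 0.0
      vertex 6.0 22.4 20.0
      vertex 14.1 23.8 20.0
    endloop
  endfacet
  facet normal -0.7652 0.6438 0.0000
    outer loop
      vertex 6.0 22.4 0.0
      vertex 0.7 16.1 0.0
      vertex 0.7 16.1 20.0
    endloop
  endfacet
  facet normal -0.7652 0.6438 0.0000
    outer loop
      vertex 6.0 22.4 0.0
      vertex 0.7 16.1 20.0
      vertex 6.0 22.4 20.0
    endloop
  endfacet
  facet normal -1.0000 0.0000 0.0000
    outer loop
      vertex 0.7 16.1 0.0
      vertex 0.7 7.9 0.0
      vertex 0.7 7.9 20.0
    endloop
  endfacet
  facet normal -1.0000 0.0000 0.0000
    outer loop
      vertex 0.7 16.1 0.0
      vertex 0.7 7.9 20.0
      vertex 0.7 16.1 20.0
    endloop
  endfacet
  facet normal -0.7652 -0.6438 0.0000
    outer loop
      vertex 0.7 7.9 0.0
      vertex 6.0 1.6 0.0
      vertex 6.0 1.6 20.0
    endloop
  endfacet
  facet normal -0.7652 -0.6438 0.0000
    outer loop
      vertex 0.7 7.9 0.0
      vertex 6.0 1.6 20.0
      vertex 0.7 7.9 20.0
    endloop
  endfacet
  facet normal -0.1703 -0.9854 0.0000
    outer loop
      vertex 6.0 1.6 0.0
      vertex 14.1 0.2 0.0
      vertex 14.1 0.2 20.0
    endloop
  endfacet
  facet normal -0.1703 -0.9854 0.0000
    outer loop
      vertex 6.0 1.6 0.0
      vertex 14.1 0.2 20.0
      vertex 6.0 1.6 20.0
    endloop
  endfacet
  facet normal 0.5001 -0.8660 0.0000
    outer loop
      vertex 14.1 0.2 0.0
      vertex 21.2 4.3 0.0
      vertex 21.2 4.3 20.0
    endloop
  endfacet
  facet normal 0.5001 -0.8660 0.0000
    outer loop
      vertex 14.1 0.2 0.0
      vertex 21.2 4.3 20.0
      vertex 14.1 0.2 20.0
    endloop
  endfacet
  facet normal 0.9398 -0.3417 0.0000
    outer loop
      vertex 21.2 4.3 0.0
      vertex 24.0 12.0 0.0
      vertex 24.0 12.0 20.0
    endloop
  endfacet
  facet normal 0.9398 -0.3417 0.0000
    outer loop
      vertex 21.2 4.3 0.0
      vertex 24.0 12.0 20.0
      vertex 21.2 4.3 20.0
    endloop
  endfacet
endsolid part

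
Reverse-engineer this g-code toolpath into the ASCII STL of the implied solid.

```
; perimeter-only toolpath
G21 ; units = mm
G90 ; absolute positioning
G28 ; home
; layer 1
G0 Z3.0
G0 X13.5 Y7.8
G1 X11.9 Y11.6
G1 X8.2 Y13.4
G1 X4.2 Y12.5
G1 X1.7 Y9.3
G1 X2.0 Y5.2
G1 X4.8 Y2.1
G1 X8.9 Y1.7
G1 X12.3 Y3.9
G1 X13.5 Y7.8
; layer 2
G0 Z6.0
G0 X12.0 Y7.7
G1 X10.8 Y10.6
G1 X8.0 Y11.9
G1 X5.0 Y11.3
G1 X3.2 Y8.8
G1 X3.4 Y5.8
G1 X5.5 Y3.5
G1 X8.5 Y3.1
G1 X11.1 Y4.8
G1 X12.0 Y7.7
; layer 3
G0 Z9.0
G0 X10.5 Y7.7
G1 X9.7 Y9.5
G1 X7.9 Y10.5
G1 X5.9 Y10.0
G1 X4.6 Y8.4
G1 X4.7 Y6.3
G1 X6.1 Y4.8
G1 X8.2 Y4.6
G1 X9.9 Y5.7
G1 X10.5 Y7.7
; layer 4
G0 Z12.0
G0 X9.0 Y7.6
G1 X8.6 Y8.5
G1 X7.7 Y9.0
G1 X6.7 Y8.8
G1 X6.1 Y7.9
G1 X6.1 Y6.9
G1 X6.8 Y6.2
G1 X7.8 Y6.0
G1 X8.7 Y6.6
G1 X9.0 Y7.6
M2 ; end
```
solid part
  facet normal 0.0000 0.0000 -1.0000
    outer loop
      vertex 8.4 14.9 0.0
      vertex 13.0 12.6 0.0
      vertex 15.0 7.9 0.0
    endloop
  endfacet
  facet normal 0.0000 0.0000 -1.0000
    outer loop
      vertex 3.4 13.8 0.0
      vertex 8.4 14.9 0.0
      vertex 15.0 7.9 0.0
    endloop
  endfacet
  facet normal 0.0000 0.0000 -1.0000
    outer loop
      vertex 0.3 9.7 0.0
      vertex 3.4 13.8 0.0
      vertex 15.0 7.9 0.0
    endloop
  endfacet
  facet normal 0.0000 0.0000 -1.0000
    outer loop
      vertex 0.6 4.6 0.0
      vertex 0.3 9.7 0.0
      vertex 15.0 7.9 0.0
    endloop
  endfacet
  facet normal 0.0000 0.0000 -1.0000
    outer loop
      vertex 4.1 0.8 0.0
      vertex 0.6 4.6 0.0
      vertex 15.0 7.9 0.0
    endloop
  endfacet
  facet normal 0.0000 0.0000 -1.0000
    outer loop
      vertex 9.2 0.2 0.0
      vertex 4.1 0.8 0.0
      vertex 15.0 7.9 0.0
    endloop
  endfacet
  facet normal 0.0000 0.0000 -1.0000
    outer loop
      vertex 13.5 3.0 0.0
      vertex 9.2 0.2 0.0
      vertex 15.0 7.9 0.0
    endloop
  endfacet
  facet normal 0.8326 0.3543 0.4257
    outer loop
      vertex 15.0 7.9 0.0
      vertex 13.0 12.6 0.0
      vertex 7.5 7.5 15.0
    endloop
  endfacet
  facet normal 0.4050 0.8101 0.4239
    outer loop
      vertex 13.0 12.6 0.0
      vertex 8.4 14.9 0.0
      vertex 7.5 7.5 15.0
    endloop
  endfacet
  facet normal -0.1945 0.8843 0.4246
    outer loop
      vertex 8.4 14.9 0.0
      vertex 3.4 13.8 0.0
      vertex 7.5 7.5 15.0
    endloop
  endfacet
  facet normal -0.7215 0.5455 0.4263
    outer loop
      vertex 3.4 13.8 0.0
      vertex 0.3 9.7 0.0
      vertex 7.5 7.5 15.0
    endloop
  endfacet
  facet normal -0.9033 -0.0531 0.4258
    outer loop
      vertex 0.3 9.7 0.0
      vertex 0.6 4.6 0.0
      vertex 7.5 7.5 15.0
    endloop
  endfacet
  facet normal -0.6659 -0.6133 0.4249
    outer loop
      vertex 0.6 4.6 0.0
      vertex 4.1 0.8 0.0
      vertex 7.5 7.5 15.0
    endloop
  endfacet
  facet normal -0.1057 -0.8988 0.4254
    outer loop
      vertex 4.1 0.8 0.0
      vertex 9.2 0.2 0.0
      vertex 7.5 7.5 15.0
    endloop
  endfacet
  facet normal 0.4939 -0.7585 0.4251
    outer loop
      vertex 9.2 0.2 0.0
      vertex 13.5 3.0 0.0
      vertex 7.5 7.5 15.0
    endloop
  endfacet
  facet normal 0.8653 -0.2649 0.4256
    outer loop
      vertex 13.5 3.0 0.0
      vertex 15.0 7.9 0.0
      vertex 7.5 7.5 15.0
    endloop
  endfacet
endsolid part

The G0 Z moves step by Δz≈3.0 mm. The G1 loops shrink linearly with z, so the solid tapers from its base footprint up to z≈15. Closing with a flat bottom cap and the tapered top and triangulating gives 16 facets — a regular 9-sided pyramid, base circumscribed radius ≈ 7.5 mm, apex at z ≈ 15 mm.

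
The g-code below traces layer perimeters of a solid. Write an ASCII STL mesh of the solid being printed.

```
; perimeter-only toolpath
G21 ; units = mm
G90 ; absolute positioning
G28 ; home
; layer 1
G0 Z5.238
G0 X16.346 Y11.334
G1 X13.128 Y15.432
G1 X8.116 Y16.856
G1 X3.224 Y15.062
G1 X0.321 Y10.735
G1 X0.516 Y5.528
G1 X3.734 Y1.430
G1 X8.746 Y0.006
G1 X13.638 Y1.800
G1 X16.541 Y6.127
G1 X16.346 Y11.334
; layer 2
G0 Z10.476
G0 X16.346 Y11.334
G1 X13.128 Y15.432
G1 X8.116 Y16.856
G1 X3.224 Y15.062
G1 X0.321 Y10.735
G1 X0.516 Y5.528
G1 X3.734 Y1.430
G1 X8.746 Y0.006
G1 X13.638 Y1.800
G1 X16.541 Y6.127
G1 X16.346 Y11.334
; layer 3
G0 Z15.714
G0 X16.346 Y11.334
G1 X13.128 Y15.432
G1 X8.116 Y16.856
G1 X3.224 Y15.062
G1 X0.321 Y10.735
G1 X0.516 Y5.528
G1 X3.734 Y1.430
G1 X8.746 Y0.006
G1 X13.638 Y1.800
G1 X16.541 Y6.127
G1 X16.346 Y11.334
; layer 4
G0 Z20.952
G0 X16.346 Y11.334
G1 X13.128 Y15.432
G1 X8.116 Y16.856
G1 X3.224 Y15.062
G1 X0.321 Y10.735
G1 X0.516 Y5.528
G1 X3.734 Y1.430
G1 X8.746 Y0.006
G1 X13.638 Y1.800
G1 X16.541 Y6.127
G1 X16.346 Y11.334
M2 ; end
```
solid part
  facet normal 0.0000 0.0000 -1.0000
    outer loop
      vertex 8.116 16.856 0.000
      vertex 13.128 15.432 0.000
      vertex 16.346 11.334 0.000
    endloop
  endfacet
  facet normal 0.0000 0.0000 -1.0000
    outer loop
      vertex 3.224 15.062 0.000
      vertex 8.116 16.856 0.000
      vertex 16.346 11.334 0.000
    endloop
  endfacet
  facet normal 0.0000 0.0000 -1.0000
    outer loop
      vertex 0.321 10.735 0.000
      vertex 3.224 15.062 0.000
      vertex 16.346 11.334 0.000
    endloop
  endfacet
  facet normal 0.0000 0.0000 -1.0000
    outer loop
      vertex 0.516 5.528 0.000
      vertex 0.321 10.735 0.000
      vertex 16.346 11.334 0.000
    endloop
  endfacet
  facet normal 0.0000 0.0000 -1.0000
    outer loop
      vertex 3.734 1.430 0.000
      vertex 0.516 5.528 0.000
      vertex 16.346 11.334 0.000
    endloop
  endfacet
  facet normal 0.0000 0.0000 -1.0000
    outer loop
      vertex 8.746 0.006 0.000
      vertex 3.734 1.430 0.000
      vertex 16.346 11.334 0.000
    endloop
  endfacet
  facet normal 0.0000 0.0000 -1.0000
    outer loop
      vertex 13.638 1.800 0.000
      vertex 8.746 0.006 0.000
      vertex 16.346 11.334 0.000
    endloop
  endfacet
  facet normal 0.0000 0.0000 -1.0000
    outer loop
      vertex 16.541 6.127 0.000
      vertex 13.638 1.800 0.000
      vertex 16.346 11.334 0.000
    endloop
  endfacet
  facet normal 0.0000 0.0000 1.0000
    outer loop
      vertex 16.346 11.334 20.952
      vertex 13.128 15.432 20.952
      vertex 8.116 16.856 20.952
    endloop
  endfacet
  facet normal 0.0000 0.0000 1.0000
    outer loop
      vertex 16.346 11.334 20.952
      vertex 8.116 16.856 20.952
      vertex 3.224 15.062 20.952
    endloop
  endfacet
  facet normal 0.0000 0.0000 1.0000
    outer loop
      vertex 16.346 11.334 20.952
      vertex 3.224 15.062 20.952
      vertex 0.321 10.735 20.952
    endloop
  endfacet
  facet normal 0.0000 0.0000 1.0000
    outer loop
      vertex 16.346 11.334 20.952
      vertex 0.321 10.735 20.952
      vertex 0.516 5.528 20.952
    endloop
  endfacet
  facet normal 0.0000 0.0000 1.0000
    outer loop
      vertex 16.346 11.334 20.952
      vertex 0.516 5.528 20.952
      vertex 3.734 1.430 20.952
    endloop
  endfacet
  facet normal 0.0000 0.0000 1.0000
    outer loop
      vertex 16.346 11.334 20.952
      vertex 3.734 1.430 20.952
      vertex 8.746 0.006 20.952
    endloop
  endfacet
  facet normal 0.0000 0.0000 1.0000
    outer loop
      vertex 16.346 11.334 20.952
      vertex 8.746 0.006 20.952
      vertex 13.638 1.800 20.952
    endloop
  endfacet
  facet normal 0.0000 0.0000 1.0000
    outer loop
      vertex 16.346 11.334 20.952
      vertex 13.638 1.800 20.952
      vertex 16.541 6.127 20.952
    endloop
  endfacet
  facet normal 0.7865 0.6176 0.0000
    outer loop
      vertex 16.346 11.334 0.000
      vertex 13.128 15.432 0.000
      vertex 13.128 15.432 20.952
    endloop
  endfacet
  facet normal 0.7865 0.6176 0.0000
    outer loop
      vertex 16.346 11.334 0.000
      vertex 13.128 15.432 20.952
      vertex 16.346 11.334 20.952
    endloop
  endfacet
  facet normal 0.2733 0.9619 0.0000
    outer loop
      vertex 13.128 15.432 0.000
      vertex 8.116 16.856 0.000
      vertex 8.116 16.856 20.952
    endloop
  endfacet
  facet normal 0.2733 0.9619 0.0000
    outer loop
      vertex 13.128 15.432 0.000
      vertex 8.116 16.856 20.952
      vertex 13.128 15.432 20.952
    endloop
  endfacet
  facet normal -0.3443 0.9389 0.0000
    outer loop
      vertex 8.116 16.856 0.000
      vertex 3.224 15.062 0.000
      vertex 3.224 15.062 20.952
    endloop
  endfacet
  facet normal -0.3443 0.9389 0.0000
    outer loop
      vertex 8.116 16.856 0.000
      vertex 3.224 15.062 20.952
      vertex 8.116 16.856 20.952
    endloop
  endfacet
  facet normal -0.8304 0.5571 0.0000
    outer loop
      vertex 3.224 15.062 0.000
      vertex 0.321 10.735 0.000
      vertex 0.321 10.735 20.952
    endloop
  endfacet
  facet normal -0.8304 0.5571 0.0000
    outer loop
      vertex 3.224 15.062 0.000
      vertex 0.321 10.735 20.952
      vertex 3.224 15.062 20.952
    endloop
  endfacet
  facet normal -0.9993 -0.0374 0.0000
    outer loop
      vertex 0.321 10.735 0.000
      vertex 0.516 5.528 0.000
      vertex 0.516 5.528 20.952
    endloop
  endfacet
  facet normal -0.9993 -0.0374 0.0000
    outer loop
      vertex 0.321 10.735 0.000
      vertex 0.516 5.528 20.952
      vertex 0.321 10.735 20.952
    endloop
  endfacet
  facet normal -0.7865 -0.6176 0.0000
    outer loop
      vertex 0.516 5.528 0.000
      vertex 3.734 1.430 0.000
      vertex 3.734 1.430 20.952
    endloop
  endfacet
  facet normal -0.7865 -0.6176 0.0000
    outer loop
      vertex 0.516 5.528 0.000
      vertex 3.734 1.430 20.952
      vertex 0.516 5.528 20.952
    endloop
  endfacet
  facet normal -0.2733 -0.9619 0.0000
    outer loop
      vertex 3.734 1.430 0.000
      vertex 8.746 0.006 0.000
      vertex 8.746 0.006 20.952
    endloop
  endfacet
  facet normal -0.2733 -0.9619 0.0000
    outer loop
      vertex 3.734 1.430 0.000
      vertex 8.746 0.006 20.952
      vertex 3.734 1.430 20.952
    endloop
  endfacet
  facet normal 0.3443 -0.9389 0.0000
    outer loop
      vertex 8.746 0.006 0.000
      vertex 13.638 1.800 0.000
      vertex 13.638 1.800 20.952
    endloop
  endfacet
  facet normal 0.3443 -0.9389 0.0000
    outer loop
      vertex 8.746 0.006 0.000
      vertex 13.638 1.800 20.952
      vertex 8.746 0.006 20.952
    endloop
  endfacet
  facet normal 0.8304 -0.5571 0.0000
    outer loop
      vertex 13.638 1.800 0.000
      vertex 16.541 6.127 0.000
      vertex 16.541 6.127 20.952
    endloop
  endfacet
  facet normal 0.8304 -0.5571 0.0000
    outer loop
      vertex 13.638 1.800 0.000
      vertex 16.541 6.127 20.952
      vertex 13.638 1.800 20.952
    endloop
  endfacet
  facet normal 0.9993 0.0374 0.0000
    outer loop
      vertex 16.541 6.127 0.000
      vertex 16.346 11.334 0.000
      vertex 16.346 11.334 20.952
    endloop
  endfacet
  facet normal 0.9993 0.0374 0.0000
    outer loop
      vertex 16.541 6.127 0.000
      vertex 16.346 11.334 20.952
      vertex 16.541 6.127 20.952
    endloop
  endfacet
endsolid part

The G0 Z moves step by Δz≈5.238 mm. Every layer's G1 loop is the same polygon, so the solid is a straight extrusion of it from z=0 to z≈21. Closing with flat bottom and top caps and triangulating gives 36 facets — a regular 10-sided prism (a cylinder approximated with 10 flat sides), circumscribed radius ≈ 8.43 mm, height ≈ 21 mm.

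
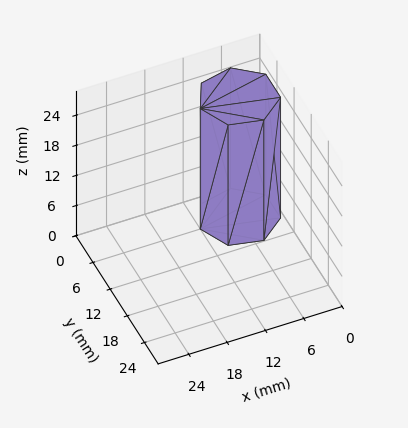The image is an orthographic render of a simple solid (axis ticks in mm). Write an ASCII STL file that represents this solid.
Reading the render: the shape is a regular 7-sided prism (a cylinder approximated with 7 flat sides), circumscribed radius ≈ 6 mm, height ≈ 24 mm (dimensions read to the nearest mm from the axis ticks). For the STL, each face is triangulated and given an outward normal.

solid part
  facet normal 0.0000 0.0000 -1.0000
    outer loop
      vertex 4.66 11.85 0.00
      vertex 9.74 10.69 0.00
      vertex 12.00 6.00 0.00
    endloop
  endfacet
  facet normal 0.0000 0.0000 -1.0000
    outer loop
      vertex 0.59 8.60 0.00
      vertex 4.66 11.85 0.00
      vertex 12.00 6.00 0.00
    endloop
  endfacet
  facet normal 0.0000 0.0000 -1.0000
    outer loop
      vertex 0.59 3.40 0.00
      vertex 0.59 8.60 0.00
      vertex 12.00 6.00 0.00
    endloop
  endfacet
  facet normal 0.0000 0.0000 -1.0000
    outer loop
      vertex 4.66 0.15 0.00
      vertex 0.59 3.40 0.00
      vertex 12.00 6.00 0.00
    endloop
  endfacet
  facet normal 0.0000 0.0000 -1.0000
    outer loop
      vertex 9.74 1.31 0.00
      vertex 4.66 0.15 0.00
      vertex 12.00 6.00 0.00
    endloop
  endfacet
  facet normal 0.0000 0.0000 1.0000
    outer loop
      vertex 12.00 6.00 24.00
      vertex 9.74 10.69 24.00
      vertex 4.66 11.85 24.00
    endloop
  endfacet
  facet normal 0.0000 0.0000 1.0000
    outer loop
      vertex 12.00 6.00 24.00
      vertex 4.66 11.85 24.00
      vertex 0.59 8.60 24.00
    endloop
  endfacet
  facet normal 0.0000 0.0000 1.0000
    outer loop
      vertex 12.00 6.00 24.00
      vertex 0.59 8.60 24.00
      vertex 0.59 3.40 24.00
    endloop
  endfacet
  facet normal 0.0000 0.0000 1.0000
    outer loop
      vertex 12.00 6.00 24.00
      vertex 0.59 3.40 24.00
      vertex 4.66 0.15 24.00
    endloop
  endfacet
  facet normal 0.0000 0.0000 1.0000
    outer loop
      vertex 12.00 6.00 24.00
      vertex 4.66 0.15 24.00
      vertex 9.74 1.31 24.00
    endloop
  endfacet
  facet normal 0.9009 0.4341 0.0000
    outer loop
      vertex 12.00 6.00 0.00
      vertex 9.74 10.69 0.00
      vertex 9.74 10.69 24.00
    endloop
  endfacet
  facet normal 0.9009 0.4341 0.0000
    outer loop
      vertex 12.00 6.00 0.00
      vertex 9.74 10.69 24.00
      vertex 12.00 6.00 24.00
    endloop
  endfacet
  facet normal 0.2226 0.9749 0.0000
    outer loop
      vertex 9.74 10.69 0.00
      vertex 4.66 11.85 0.00
      vertex 4.66 11.85 24.00
    endloop
  endfacet
  facet normal 0.2226 0.9749 0.0000
    outer loop
      vertex 9.74 10.69 0.00
      vertex 4.66 11.85 24.00
      vertex 9.74 10.69 24.00
    endloop
  endfacet
  facet normal -0.6240 0.7814 0.0000
    outer loop
      vertex 4.66 11.85 0.00
      vertex 0.59 8.60 0.00
      vertex 0.59 8.60 24.00
    endloop
  endfacet
  facet normal -0.6240 0.7814 0.0000
    outer loop
      vertex 4.66 11.85 0.00
      vertex 0.59 8.60 24.00
      vertex 4.66 11.85 24.00
    endloop
  endfacet
  facet normal -1.0000 0.0000 0.0000
    outer loop
      vertex 0.59 8.60 0.00
      vertex 0.59 3.40 0.00
      vertex 0.59 3.40 24.00
    endloop
  endfacet
  facet normal -1.0000 0.0000 0.0000
    outer loop
      vertex 0.59 8.60 0.00
      vertex 0.59 3.40 24.00
      vertex 0.59 8.60 24.00
    endloop
  endfacet
  facet normal -0.6240 -0.7814 0.0000
    outer loop
      vertex 0.59 3.40 0.00
      vertex 4.66 0.15 0.00
      vertex 4.66 0.15 24.00
    endloop
  endfacet
  facet normal -0.6240 -0.7814 0.0000
    outer loop
      vertex 0.59 3.40 0.00
      vertex 4.66 0.15 24.00
      vertex 0.59 3.40 24.00
    endloop
  endfacet
  facet normal 0.2226 -0.9749 0.0000
    outer loop
      vertex 4.66 0.15 0.00
      vertex 9.74 1.31 0.00
      vertex 9.74 1.31 24.00
    endloop
  endfacet
  facet normal 0.2226 -0.9749 0.0000
    outer loop
      vertex 4.66 0.15 0.00
      vertex 9.74 1.31 24.00
      vertex 4.66 0.15 24.00
    endloop
  endfacet
  facet normal 0.9009 -0.4341 0.0000
    outer loop
      vertex 9.74 1.31 0.00
      vertex 12.00 6.00 0.00
      vertex 12.00 6.00 24.00
    endloop
  endfacet
  facet normal 0.9009 -0.4341 0.0000
    outer loop
      vertex 9.74 1.31 0.00
      vertex 12.00 6.00 24.00
      vertex 9.74 1.31 24.00
    endloop
  endfacet
endsolid part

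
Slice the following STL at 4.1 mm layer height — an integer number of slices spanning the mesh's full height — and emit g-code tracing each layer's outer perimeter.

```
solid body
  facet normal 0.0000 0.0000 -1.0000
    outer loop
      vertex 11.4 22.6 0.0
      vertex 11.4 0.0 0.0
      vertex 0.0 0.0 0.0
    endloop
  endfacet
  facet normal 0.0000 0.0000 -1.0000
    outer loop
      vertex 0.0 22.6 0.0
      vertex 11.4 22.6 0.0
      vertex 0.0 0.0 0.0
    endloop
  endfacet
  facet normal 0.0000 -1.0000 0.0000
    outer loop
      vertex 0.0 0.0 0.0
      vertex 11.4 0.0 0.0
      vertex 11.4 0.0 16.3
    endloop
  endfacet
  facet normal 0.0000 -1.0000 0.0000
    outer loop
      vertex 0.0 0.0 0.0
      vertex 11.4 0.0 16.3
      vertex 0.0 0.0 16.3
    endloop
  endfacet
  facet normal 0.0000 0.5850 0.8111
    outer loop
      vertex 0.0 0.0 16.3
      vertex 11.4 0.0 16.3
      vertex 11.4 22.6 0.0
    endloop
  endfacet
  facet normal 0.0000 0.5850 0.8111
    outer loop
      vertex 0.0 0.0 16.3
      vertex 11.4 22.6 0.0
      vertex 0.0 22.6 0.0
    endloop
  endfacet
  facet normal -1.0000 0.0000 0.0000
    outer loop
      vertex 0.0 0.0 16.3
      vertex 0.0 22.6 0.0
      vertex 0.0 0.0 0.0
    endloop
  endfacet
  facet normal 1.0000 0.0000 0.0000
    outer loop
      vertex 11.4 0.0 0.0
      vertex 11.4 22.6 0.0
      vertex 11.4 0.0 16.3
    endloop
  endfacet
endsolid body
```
; perimeter-only toolpath
G21 ; units = mm
G90 ; absolute positioning
G28 ; home
; layer 1
G0 Z4.1
G0 X0.0 Y0.0
G1 X11.4 Y0.0
G1 X11.4 Y17.0
G1 X0.0 Y17.0
G1 X0.0 Y0.0
; layer 2
G0 Z8.2
G0 X0.0 Y0.0
G1 X11.4 Y0.0
G1 X11.4 Y11.3
G1 X0.0 Y11.3
G1 X0.0 Y0.0
; layer 3
G0 Z12.2
G0 X0.0 Y0.0
G1 X11.4 Y0.0
G1 X11.4 Y5.7
G1 X0.0 Y5.7
G1 X0.0 Y0.0
M2 ; end

The solid is a wedge (ramp): 11.4 × 22.6 mm base, rising to 16.3 mm along the y=0 edge and sloping linearly to z=0 at y=22.6. Slicing at Δz = 4.1 mm — 4 equal slices spanning the solid's height, so layer i sits at z = i·h/4 — gives 3 non-empty perimeters. Each is a 4-segment closed polygon; G0 lifts to the layer z and rapids to the start vertex, then G1 traces the edges. The cross-section shrinks linearly with z (the slice at the apex is degenerate and omitted).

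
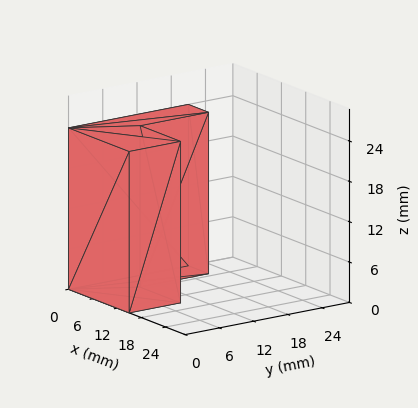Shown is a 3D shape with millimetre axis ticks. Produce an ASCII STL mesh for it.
Reading the render: the shape is an L-shaped prism: outer 15 × 21 mm, arm thicknesses ≈ 9 mm (horizontal) and 5 mm (vertical), extruded 24 mm in z (dimensions read to the nearest mm from the axis ticks). For the STL, each face is triangulated and given an outward normal.

solid part
  facet normal 0.0000 0.0000 -1.0000
    outer loop
      vertex 15.000 9.000 0.000
      vertex 15.000 0.000 0.000
      vertex 0.000 0.000 0.000
    endloop
  endfacet
  facet normal 0.0000 0.0000 -1.0000
    outer loop
      vertex 5.000 9.000 0.000
      vertex 15.000 9.000 0.000
      vertex 0.000 0.000 0.000
    endloop
  endfacet
  facet normal 0.0000 0.0000 -1.0000
    outer loop
      vertex 5.000 21.000 0.000
      vertex 5.000 9.000 0.000
      vertex 0.000 0.000 0.000
    endloop
  endfacet
  facet normal 0.0000 0.0000 -1.0000
    outer loop
      vertex 0.000 21.000 0.000
      vertex 5.000 21.000 0.000
      vertex 0.000 0.000 0.000
    endloop
  endfacet
  facet normal 0.0000 0.0000 1.0000
    outer loop
      vertex 0.000 0.000 24.000
      vertex 15.000 0.000 24.000
      vertex 15.000 9.000 24.000
    endloop
  endfacet
  facet normal 0.0000 0.0000 1.0000
    outer loop
      vertex 0.000 0.000 24.000
      vertex 15.000 9.000 24.000
      vertex 5.000 9.000 24.000
    endloop
  endfacet
  facet normal 0.0000 0.0000 1.0000
    outer loop
      vertex 0.000 0.000 24.000
      vertex 5.000 9.000 24.000
      vertex 5.000 21.000 24.000
    endloop
  endfacet
  facet normal 0.0000 0.0000 1.0000
    outer loop
      vertex 0.000 0.000 24.000
      vertex 5.000 21.000 24.000
      vertex 0.000 21.000 24.000
    endloop
  endfacet
  facet normal 0.0000 -1.0000 0.0000
    outer loop
      vertex 0.000 0.000 0.000
      vertex 15.000 0.000 0.000
      vertex 15.000 0.000 24.000
    endloop
  endfacet
  facet normal 0.0000 -1.0000 0.0000
    outer loop
      vertex 0.000 0.000 0.000
      vertex 15.000 0.000 24.000
      vertex 0.000 0.000 24.000
    endloop
  endfacet
  facet normal 1.0000 0.0000 0.0000
    outer loop
      vertex 15.000 0.000 0.000
      vertex 15.000 9.000 0.000
      vertex 15.000 9.000 24.000
    endloop
  endfacet
  facet normal 1.0000 0.0000 0.0000
    outer loop
      vertex 15.000 0.000 0.000
      vertex 15.000 9.000 24.000
      vertex 15.000 0.000 24.000
    endloop
  endfacet
  facet normal 0.0000 1.0000 0.0000
    outer loop
      vertex 15.000 9.000 0.000
      vertex 5.000 9.000 0.000
      vertex 5.000 9.000 24.000
    endloop
  endfacet
  facet normal 0.0000 1.0000 0.0000
    outer loop
      vertex 15.000 9.000 0.000
      vertex 5.000 9.000 24.000
      vertex 15.000 9.000 24.000
    endloop
  endfacet
  facet normal 1.0000 0.0000 0.0000
    outer loop
      vertex 5.000 9.000 0.000
      vertex 5.000 21.000 0.000
      vertex 5.000 21.000 24.000
    endloop
  endfacet
  facet normal 1.0000 0.0000 0.0000
    outer loop
      vertex 5.000 9.000 0.000
      vertex 5.000 21.000 24.000
      vertex 5.000 9.000 24.000
    endloop
  endfacet
  facet normal 0.0000 1.0000 0.0000
    outer loop
      vertex 5.000 21.000 0.000
      vertex 0.000 21.000 0.000
      vertex 0.000 21.000 24.000
    endloop
  endfacet
  facet normal 0.0000 1.0000 0.0000
    outer loop
      vertex 5.000 21.000 0.000
      vertex 0.000 21.000 24.000
      vertex 5.000 21.000 24.000
    endloop
  endfacet
  facet normal -1.0000 0.0000 0.0000
    outer loop
      vertex 0.000 21.000 0.000
      vertex 0.000 0.000 0.000
      vertex 0.000 0.000 24.000
    endloop
  endfacet
  facet normal -1.0000 0.0000 0.0000
    outer loop
      vertex 0.000 21.000 0.000
      vertex 0.000 0.000 24.000
      vertex 0.000 21.000 24.000
    endloop
  endfacet
endsolid part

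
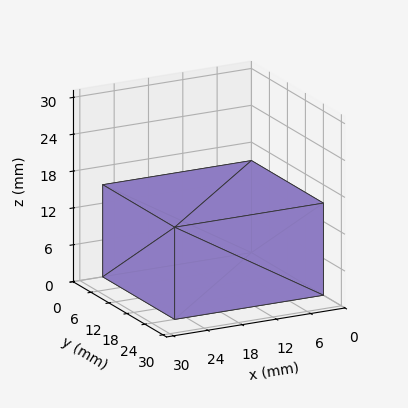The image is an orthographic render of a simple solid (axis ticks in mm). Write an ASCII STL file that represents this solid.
Reading the render: the shape is a rectangular box, roughly 26 × 24 mm footprint and 15 mm tall (dimensions read to the nearest mm from the axis ticks). For the STL, each face is triangulated and given an outward normal.

solid part
  facet normal 0.0000 0.0000 -1.0000
    outer loop
      vertex 26.000 24.000 0.000
      vertex 26.000 0.000 0.000
      vertex 0.000 0.000 0.000
    endloop
  endfacet
  facet normal 0.0000 0.0000 -1.0000
    outer loop
      vertex 0.000 24.000 0.000
      vertex 26.000 24.000 0.000
      vertex 0.000 0.000 0.000
    endloop
  endfacet
  facet normal 0.0000 0.0000 1.0000
    outer loop
      vertex 0.000 0.000 15.000
      vertex 26.000 0.000 15.000
      vertex 26.000 24.000 15.000
    endloop
  endfacet
  facet normal 0.0000 0.0000 1.0000
    outer loop
      vertex 0.000 0.000 15.000
      vertex 26.000 24.000 15.000
      vertex 0.000 24.000 15.000
    endloop
  endfacet
  facet normal 0.0000 -1.0000 0.0000
    outer loop
      vertex 0.000 0.000 0.000
      vertex 26.000 0.000 0.000
      vertex 26.000 0.000 15.000
    endloop
  endfacet
  facet normal 0.0000 -1.0000 0.0000
    outer loop
      vertex 0.000 0.000 0.000
      vertex 26.000 0.000 15.000
      vertex 0.000 0.000 15.000
    endloop
  endfacet
  facet normal 0.0000 1.0000 0.0000
    outer loop
      vertex 26.000 24.000 15.000
      vertex 26.000 24.000 0.000
      vertex 0.000 24.000 0.000
    endloop
  endfacet
  facet normal 0.0000 1.0000 0.0000
    outer loop
      vertex 0.000 24.000 15.000
      vertex 26.000 24.000 15.000
      vertex 0.000 24.000 0.000
    endloop
  endfacet
  facet normal -1.0000 0.0000 0.0000
    outer loop
      vertex 0.000 24.000 15.000
      vertex 0.000 24.000 0.000
      vertex 0.000 0.000 0.000
    endloop
  endfacet
  facet normal -1.0000 0.0000 0.0000
    outer loop
      vertex 0.000 0.000 15.000
      vertex 0.000 24.000 15.000
      vertex 0.000 0.000 0.000
    endloop
  endfacet
  facet normal 1.0000 0.0000 0.0000
    outer loop
      vertex 26.000 0.000 0.000
      vertex 26.000 24.000 0.000
      vertex 26.000 24.000 15.000
    endloop
  endfacet
  facet normal 1.0000 0.0000 0.0000
    outer loop
      vertex 26.000 0.000 0.000
      vertex 26.000 24.000 15.000
      vertex 26.000 0.000 15.000
    endloop
  endfacet
endsolid part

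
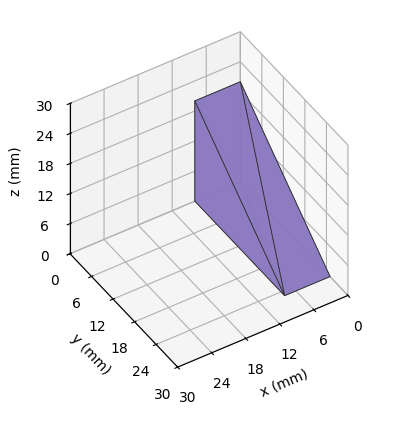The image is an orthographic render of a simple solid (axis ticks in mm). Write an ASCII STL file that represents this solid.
Reading the render: the shape is a wedge (ramp): 8 × 25 mm base, rising to 20 mm along the y=0 edge and sloping linearly to z=0 at y=25 (dimensions read to the nearest mm from the axis ticks). For the STL, each face is triangulated and given an outward normal.

solid part
  facet normal 0.0000 0.0000 -1.0000
    outer loop
      vertex 8.00 25.00 0.00
      vertex 8.00 0.00 0.00
      vertex 0.00 0.00 0.00
    endloop
  endfacet
  facet normal 0.0000 0.0000 -1.0000
    outer loop
      vertex 0.00 25.00 0.00
      vertex 8.00 25.00 0.00
      vertex 0.00 0.00 0.00
    endloop
  endfacet
  facet normal 0.0000 -1.0000 0.0000
    outer loop
      vertex 0.00 0.00 0.00
      vertex 8.00 0.00 0.00
      vertex 8.00 0.00 20.00
    endloop
  endfacet
  facet normal 0.0000 -1.0000 0.0000
    outer loop
      vertex 0.00 0.00 0.00
      vertex 8.00 0.00 20.00
      vertex 0.00 0.00 20.00
    endloop
  endfacet
  facet normal 0.0000 0.6247 0.7809
    outer loop
      vertex 0.00 0.00 20.00
      vertex 8.00 0.00 20.00
      vertex 8.00 25.00 0.00
    endloop
  endfacet
  facet normal 0.0000 0.6247 0.7809
    outer loop
      vertex 0.00 0.00 20.00
      vertex 8.00 25.00 0.00
      vertex 0.00 25.00 0.00
    endloop
  endfacet
  facet normal -1.0000 0.0000 0.0000
    outer loop
      vertex 0.00 0.00 20.00
      vertex 0.00 25.00 0.00
      vertex 0.00 0.00 0.00
    endloop
  endfacet
  facet normal 1.0000 0.0000 0.0000
    outer loop
      vertex 8.00 0.00 0.00
      vertex 8.00 25.00 0.00
      vertex 8.00 0.00 20.00
    endloop
  endfacet
endsolid part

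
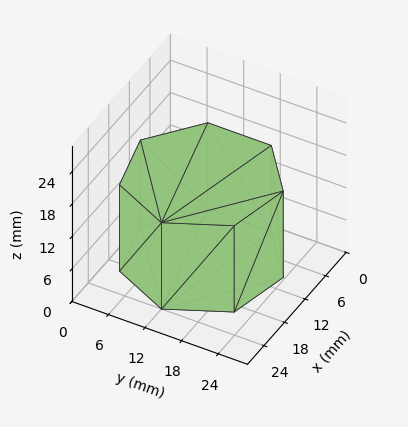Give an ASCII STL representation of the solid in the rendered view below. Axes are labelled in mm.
Reading the render: the shape is a regular 7-sided prism (a cylinder approximated with 7 flat sides), circumscribed radius ≈ 12 mm, height ≈ 16 mm (dimensions read to the nearest mm from the axis ticks). For the STL, each face is triangulated and given an outward normal.

solid part
  facet normal 0.0000 0.0000 -1.0000
    outer loop
      vertex 9.3 23.7 0.0
      vertex 19.5 21.4 0.0
      vertex 24.0 12.0 0.0
    endloop
  endfacet
  facet normal 0.0000 0.0000 -1.0000
    outer loop
      vertex 1.2 17.2 0.0
      vertex 9.3 23.7 0.0
      vertex 24.0 12.0 0.0
    endloop
  endfacet
  facet normal 0.0000 0.0000 -1.0000
    outer loop
      vertex 1.2 6.8 0.0
      vertex 1.2 17.2 0.0
      vertex 24.0 12.0 0.0
    endloop
  endfacet
  facet normal 0.0000 0.0000 -1.0000
    outer loop
      vertex 9.3 0.3 0.0
      vertex 1.2 6.8 0.0
      vertex 24.0 12.0 0.0
    endloop
  endfacet
  facet normal 0.0000 0.0000 -1.0000
    outer loop
      vertex 19.5 2.6 0.0
      vertex 9.3 0.3 0.0
      vertex 24.0 12.0 0.0
    endloop
  endfacet
  facet normal 0.0000 0.0000 1.0000
    outer loop
      vertex 24.0 12.0 16.0
      vertex 19.5 21.4 16.0
      vertex 9.3 23.7 16.0
    endloop
  endfacet
  facet normal 0.0000 0.0000 1.0000
    outer loop
      vertex 24.0 12.0 16.0
      vertex 9.3 23.7 16.0
      vertex 1.2 17.2 16.0
    endloop
  endfacet
  facet normal 0.0000 0.0000 1.0000
    outer loop
      vertex 24.0 12.0 16.0
      vertex 1.2 17.2 16.0
      vertex 1.2 6.8 16.0
    endloop
  endfacet
  facet normal 0.0000 0.0000 1.0000
    outer loop
      vertex 24.0 12.0 16.0
      vertex 1.2 6.8 16.0
      vertex 9.3 0.3 16.0
    endloop
  endfacet
  facet normal 0.0000 0.0000 1.0000
    outer loop
      vertex 24.0 12.0 16.0
      vertex 9.3 0.3 16.0
      vertex 19.5 2.6 16.0
    endloop
  endfacet
  facet normal 0.9020 0.4318 0.0000
    outer loop
      vertex 24.0 12.0 0.0
      vertex 19.5 21.4 0.0
      vertex 19.5 21.4 16.0
    endloop
  endfacet
  facet normal 0.9020 0.4318 0.0000
    outer loop
      vertex 24.0 12.0 0.0
      vertex 19.5 21.4 16.0
      vertex 24.0 12.0 16.0
    endloop
  endfacet
  facet normal 0.2200 0.9755 0.0000
    outer loop
      vertex 19.5 21.4 0.0
      vertex 9.3 23.7 0.0
      vertex 9.3 23.7 16.0
    endloop
  endfacet
  facet normal 0.2200 0.9755 0.0000
    outer loop
      vertex 19.5 21.4 0.0
      vertex 9.3 23.7 16.0
      vertex 19.5 21.4 16.0
    endloop
  endfacet
  facet normal -0.6259 0.7799 0.0000
    outer loop
      vertex 9.3 23.7 0.0
      vertex 1.2 17.2 0.0
      vertex 1.2 17.2 16.0
    endloop
  endfacet
  facet normal -0.6259 0.7799 0.0000
    outer loop
      vertex 9.3 23.7 0.0
      vertex 1.2 17.2 16.0
      vertex 9.3 23.7 16.0
    endloop
  endfacet
  facet normal -1.0000 0.0000 0.0000
    outer loop
      vertex 1.2 17.2 0.0
      vertex 1.2 6.8 0.0
      vertex 1.2 6.8 16.0
    endloop
  endfacet
  facet normal -1.0000 0.0000 0.0000
    outer loop
      vertex 1.2 17.2 0.0
      vertex 1.2 6.8 16.0
      vertex 1.2 17.2 16.0
    endloop
  endfacet
  facet normal -0.6259 -0.7799 0.0000
    outer loop
      vertex 1.2 6.8 0.0
      vertex 9.3 0.3 0.0
      vertex 9.3 0.3 16.0
    endloop
  endfacet
  facet normal -0.6259 -0.7799 0.0000
    outer loop
      vertex 1.2 6.8 0.0
      vertex 9.3 0.3 16.0
      vertex 1.2 6.8 16.0
    endloop
  endfacet
  facet normal 0.2200 -0.9755 0.0000
    outer loop
      vertex 9.3 0.3 0.0
      vertex 19.5 2.6 0.0
      vertex 19.5 2.6 16.0
    endloop
  endfacet
  facet normal 0.2200 -0.9755 0.0000
    outer loop
      vertex 9.3 0.3 0.0
      vertex 19.5 2.6 16.0
      vertex 9.3 0.3 16.0
    endloop
  endfacet
  facet normal 0.9020 -0.4318 0.0000
    outer loop
      vertex 19.5 2.6 0.0
      vertex 24.0 12.0 0.0
      vertex 24.0 12.0 16.0
    endloop
  endfacet
  facet normal 0.9020 -0.4318 0.0000
    outer loop
      vertex 19.5 2.6 0.0
      vertex 24.0 12.0 16.0
      vertex 19.5 2.6 16.0
    endloop
  endfacet
endsolid part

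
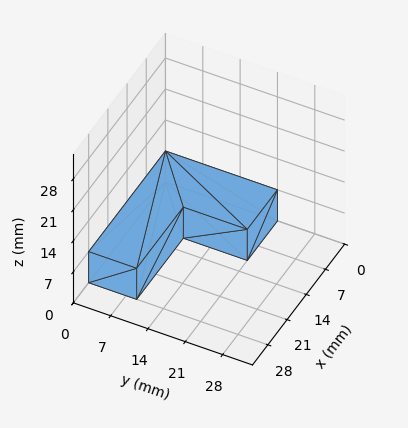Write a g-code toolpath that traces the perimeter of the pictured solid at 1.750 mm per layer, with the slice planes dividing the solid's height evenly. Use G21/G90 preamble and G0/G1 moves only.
Reading the render: the shape is an L-shaped prism: outer 28 × 21 mm, arm thicknesses ≈ 9 mm (horizontal) and 11 mm (vertical), extruded 7 mm in z (dimensions read to the nearest mm from the axis ticks). For the g-code, the solid's height is divided into equal slices at the stated Δz and each level perimeter traced with G1 moves after a G0 lift.

; perimeter-only toolpath
G21 ; units = mm
G90 ; absolute positioning
G28 ; home
; layer 1
G0 Z1.750
G0 X0.000 Y0.000
G1 X28.000 Y0.000
G1 X28.000 Y9.000
G1 X11.000 Y9.000
G1 X11.000 Y21.000
G1 X0.000 Y21.000
G1 X0.000 Y0.000
; layer 2
G0 Z3.500
G0 X0.000 Y0.000
G1 X28.000 Y0.000
G1 X28.000 Y9.000
G1 X11.000 Y9.000
G1 X11.000 Y21.000
G1 X0.000 Y21.000
G1 X0.000 Y0.000
; layer 3
G0 Z5.250
G0 X0.000 Y0.000
G1 X28.000 Y0.000
G1 X28.000 Y9.000
G1 X11.000 Y9.000
G1 X11.000 Y21.000
G1 X0.000 Y21.000
G1 X0.000 Y0.000
; layer 4
G0 Z7.000
G0 X0.000 Y0.000
G1 X28.000 Y0.000
G1 X28.000 Y9.000
G1 X11.000 Y9.000
G1 X11.000 Y21.000
G1 X0.000 Y21.000
G1 X0.000 Y0.000
M2 ; end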